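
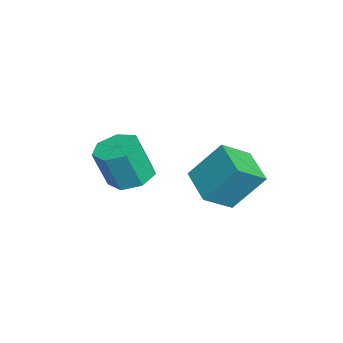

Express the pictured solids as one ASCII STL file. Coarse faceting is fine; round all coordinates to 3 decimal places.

solid 
facet normal -0.921 -0.285 0.264
outer loop
vertex -0.916 1.474 4.439
vertex -1.404 2.393 3.728
vertex -0.968 0.454 3.156
endloop
endfacet
facet normal 0.387 -0.729 0.564
outer loop
vertex 0.304 0.847 2.792
vertex -0.916 1.474 4.439
vertex -0.968 0.454 3.156
endloop
endfacet
facet normal -0.921 -0.285 0.264
outer loop
vertex -0.968 0.454 3.156
vertex -1.404 2.393 3.728
vertex -1.456 1.372 2.445
endloop
endfacet
facet normal -0.031 -0.622 -0.782
outer loop
vertex -1.456 1.372 2.445
vertex 0.304 0.847 2.792
vertex -0.968 0.454 3.156
endloop
endfacet
facet normal 0.032 0.622 0.782
outer loop
vertex -0.916 1.474 4.439
vertex -0.132 2.786 3.364
vertex -1.404 2.393 3.728
endloop
endfacet
facet normal 0.387 -0.729 0.564
outer loop
vertex 0.356 1.868 4.075
vertex -0.916 1.474 4.439
vertex 0.304 0.847 2.792
endloop
endfacet
facet normal 0.031 0.622 0.782
outer loop
vertex 0.356 1.868 4.075
vertex -0.132 2.786 3.364
vertex -0.916 1.474 4.439
endloop
endfacet
facet normal -0.387 0.729 -0.565
outer loop
vertex -1.404 2.393 3.728
vertex -0.132 2.786 3.364
vertex -1.456 1.372 2.445
endloop
endfacet
facet normal -0.031 -0.622 -0.782
outer loop
vertex -0.184 1.766 2.081
vertex 0.304 0.847 2.792
vertex -1.456 1.372 2.445
endloop
endfacet
facet normal -0.387 0.729 -0.564
outer loop
vertex -1.456 1.372 2.445
vertex -0.132 2.786 3.364
vertex -0.184 1.766 2.081
endloop
endfacet
facet normal 0.921 0.285 -0.264
outer loop
vertex -0.184 1.766 2.081
vertex 0.356 1.868 4.075
vertex 0.304 0.847 2.792
endloop
endfacet
facet normal 0.921 0.285 -0.264
outer loop
vertex -0.132 2.786 3.364
vertex 0.356 1.868 4.075
vertex -0.184 1.766 2.081
endloop
endfacet
facet normal -0.084 0.319 -0.944
outer loop
vertex -3.282 -1.551 0.991
vertex -4.006 -1.171 1.184
vertex -3.226 -0.861 1.219
endloop
endfacet
facet normal 0.993 -0.046 -0.105
outer loop
vertex -3.282 -1.551 0.991
vertex -3.226 -0.861 1.219
vertex -3.15 -2.049 2.463
endloop
endfacet
facet normal 0.993 -0.046 -0.105
outer loop
vertex -3.15 -2.049 2.463
vertex -3.226 -0.861 1.219
vertex -3.094 -1.359 2.691
endloop
endfacet
facet normal 0.084 -0.319 0.944
outer loop
vertex -3.15 -2.049 2.463
vertex -3.094 -1.359 2.691
vertex -3.874 -1.669 2.656
endloop
endfacet
facet normal -0.084 0.319 -0.944
outer loop
vertex -3.226 -0.861 1.219
vertex -4.006 -1.171 1.184
vertex -3.757 -0.404 1.421
endloop
endfacet
facet normal 0.680 0.711 0.180
outer loop
vertex -3.226 -0.861 1.219
vertex -3.757 -0.404 1.421
vertex -3.094 -1.359 2.691
endloop
endfacet
facet normal 0.679 0.711 0.180
outer loop
vertex -3.094 -1.359 2.691
vertex -3.757 -0.404 1.421
vertex -3.626 -0.902 2.893
endloop
endfacet
facet normal 0.084 -0.319 0.944
outer loop
vertex -3.094 -1.359 2.691
vertex -3.626 -0.902 2.893
vertex -3.874 -1.669 2.656
endloop
endfacet
facet normal -0.084 0.319 -0.944
outer loop
vertex -3.757 -0.404 1.421
vertex -4.006 -1.171 1.184
vertex -4.476 -0.525 1.444
endloop
endfacet
facet normal -0.147 0.933 0.329
outer loop
vertex -3.757 -0.404 1.421
vertex -4.476 -0.525 1.444
vertex -3.626 -0.902 2.893
endloop
endfacet
facet normal -0.146 0.933 0.329
outer loop
vertex -3.626 -0.902 2.893
vertex -4.476 -0.525 1.444
vertex -4.344 -1.023 2.917
endloop
endfacet
facet normal 0.085 -0.319 0.944
outer loop
vertex -3.626 -0.902 2.893
vertex -4.344 -1.023 2.917
vertex -3.874 -1.669 2.656
endloop
endfacet
facet normal -0.084 0.319 -0.944
outer loop
vertex -4.476 -0.525 1.444
vertex -4.006 -1.171 1.184
vertex -4.84 -1.132 1.271
endloop
endfacet
facet normal -0.862 0.451 0.230
outer loop
vertex -4.476 -0.525 1.444
vertex -4.84 -1.132 1.271
vertex -4.344 -1.023 2.917
endloop
endfacet
facet normal -0.862 0.452 0.230
outer loop
vertex -4.344 -1.023 2.917
vertex -4.84 -1.132 1.271
vertex -4.709 -1.631 2.744
endloop
endfacet
facet normal 0.085 -0.320 0.944
outer loop
vertex -4.344 -1.023 2.917
vertex -4.709 -1.631 2.744
vertex -3.874 -1.669 2.656
endloop
endfacet
facet normal -0.084 0.318 -0.944
outer loop
vertex -4.84 -1.132 1.271
vertex -4.006 -1.171 1.184
vertex -4.576 -1.769 1.033
endloop
endfacet
facet normal -0.928 -0.369 -0.042
outer loop
vertex -4.84 -1.132 1.271
vertex -4.576 -1.769 1.033
vertex -4.709 -1.631 2.744
endloop
endfacet
facet normal -0.928 -0.369 -0.042
outer loop
vertex -4.709 -1.631 2.744
vertex -4.576 -1.769 1.033
vertex -4.445 -2.267 2.505
endloop
endfacet
facet normal 0.085 -0.319 0.944
outer loop
vertex -4.709 -1.631 2.744
vertex -4.445 -2.267 2.505
vertex -3.874 -1.669 2.656
endloop
endfacet
facet normal -0.085 0.319 -0.944
outer loop
vertex -4.576 -1.769 1.033
vertex -4.006 -1.171 1.184
vertex -3.883 -1.955 0.908
endloop
endfacet
facet normal -0.296 -0.913 -0.282
outer loop
vertex -4.576 -1.769 1.033
vertex -3.883 -1.955 0.908
vertex -4.445 -2.267 2.505
endloop
endfacet
facet normal -0.295 -0.913 -0.282
outer loop
vertex -4.445 -2.267 2.505
vertex -3.883 -1.955 0.908
vertex -3.751 -2.453 2.38
endloop
endfacet
facet normal 0.085 -0.319 0.944
outer loop
vertex -4.445 -2.267 2.505
vertex -3.751 -2.453 2.38
vertex -3.874 -1.669 2.656
endloop
endfacet
facet normal -0.084 0.319 -0.944
outer loop
vertex -3.883 -1.955 0.908
vertex -4.006 -1.171 1.184
vertex -3.282 -1.551 0.991
endloop
endfacet
facet normal 0.559 -0.769 -0.310
outer loop
vertex -3.883 -1.955 0.908
vertex -3.282 -1.551 0.991
vertex -3.751 -2.453 2.38
endloop
endfacet
facet normal 0.559 -0.769 -0.310
outer loop
vertex -3.751 -2.453 2.38
vertex -3.282 -1.551 0.991
vertex -3.15 -2.049 2.463
endloop
endfacet
facet normal 0.084 -0.319 0.944
outer loop
vertex -3.751 -2.453 2.38
vertex -3.15 -2.049 2.463
vertex -3.874 -1.669 2.656
endloop
endfacet

endsolid


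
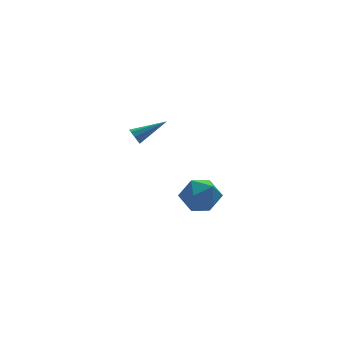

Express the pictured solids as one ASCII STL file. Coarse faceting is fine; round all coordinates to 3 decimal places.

solid 
facet normal -0.667 0.577 0.472
outer loop
vertex 1.934 -3.227 -0.57
vertex 2.646 -3.192 0.394
vertex 2.757 -2.362 -0.464
endloop
endfacet
facet normal -0.690 0.685 -0.234
outer loop
vertex 1.934 -3.227 -0.57
vertex 2.757 -2.362 -0.464
vertex 2.584 -2.898 -1.522
endloop
endfacet
facet normal -0.834 0.061 -0.548
outer loop
vertex 1.934 -3.227 -0.57
vertex 2.584 -2.898 -1.522
vertex 2.365 -4.059 -1.318
endloop
endfacet
facet normal -0.901 -0.433 -0.038
outer loop
vertex 1.934 -3.227 -0.57
vertex 2.365 -4.059 -1.318
vertex 2.403 -4.241 -0.134
endloop
endfacet
facet normal -0.797 -0.114 0.593
outer loop
vertex 1.934 -3.227 -0.57
vertex 2.403 -4.241 -0.134
vertex 2.646 -3.192 0.394
endloop
endfacet
facet normal -0.041 0.894 -0.446
outer loop
vertex 2.584 -2.898 -1.522
vertex 2.757 -2.362 -0.464
vertex 3.697 -2.659 -1.146
endloop
endfacet
facet normal -0.005 0.719 0.695
outer loop
vertex 2.757 -2.362 -0.464
vertex 2.646 -3.192 0.394
vertex 3.735 -2.841 0.038
endloop
endfacet
facet normal -0.216 -0.399 0.891
outer loop
vertex 2.646 -3.192 0.394
vertex 2.403 -4.241 -0.134
vertex 3.516 -4.002 0.242
endloop
endfacet
facet normal -0.382 -0.915 -0.128
outer loop
vertex 2.403 -4.241 -0.134
vertex 2.365 -4.059 -1.318
vertex 3.343 -4.538 -0.816
endloop
endfacet
facet normal -0.275 -0.116 -0.955
outer loop
vertex 2.365 -4.059 -1.318
vertex 2.584 -2.898 -1.522
vertex 3.454 -3.708 -1.674
endloop
endfacet
facet normal 0.901 0.433 0.038
outer loop
vertex 4.166 -3.673 -0.71
vertex 3.697 -2.659 -1.146
vertex 3.735 -2.841 0.038
endloop
endfacet
facet normal 0.834 -0.061 0.548
outer loop
vertex 4.166 -3.673 -0.71
vertex 3.735 -2.841 0.038
vertex 3.516 -4.002 0.242
endloop
endfacet
facet normal 0.690 -0.685 0.234
outer loop
vertex 4.166 -3.673 -0.71
vertex 3.516 -4.002 0.242
vertex 3.343 -4.538 -0.816
endloop
endfacet
facet normal 0.667 -0.577 -0.472
outer loop
vertex 4.166 -3.673 -0.71
vertex 3.343 -4.538 -0.816
vertex 3.454 -3.708 -1.674
endloop
endfacet
facet normal 0.797 0.114 -0.593
outer loop
vertex 4.166 -3.673 -0.71
vertex 3.454 -3.708 -1.674
vertex 3.697 -2.659 -1.146
endloop
endfacet
facet normal 0.382 0.915 0.128
outer loop
vertex 3.735 -2.841 0.038
vertex 3.697 -2.659 -1.146
vertex 2.757 -2.362 -0.464
endloop
endfacet
facet normal 0.275 0.116 0.955
outer loop
vertex 3.516 -4.002 0.242
vertex 3.735 -2.841 0.038
vertex 2.646 -3.192 0.394
endloop
endfacet
facet normal 0.041 -0.894 0.446
outer loop
vertex 3.343 -4.538 -0.816
vertex 3.516 -4.002 0.242
vertex 2.403 -4.241 -0.134
endloop
endfacet
facet normal 0.005 -0.719 -0.695
outer loop
vertex 3.454 -3.708 -1.674
vertex 3.343 -4.538 -0.816
vertex 2.365 -4.059 -1.318
endloop
endfacet
facet normal 0.216 0.399 -0.891
outer loop
vertex 3.697 -2.659 -1.146
vertex 3.454 -3.708 -1.674
vertex 2.584 -2.898 -1.522
endloop
endfacet
facet normal -0.891 0.025 -0.453
outer loop
vertex 1.959 3.796 -0.129
vertex 1.714 3.666 0.346
vertex 1.854 4.136 0.096
endloop
endfacet
facet normal 0.586 0.565 -0.581
outer loop
vertex 1.959 3.796 -0.129
vertex 1.854 4.136 0.096
vertex 3.506 3.614 1.254
endloop
endfacet
facet normal -0.892 0.026 -0.451
outer loop
vertex 1.854 4.136 0.096
vertex 1.714 3.666 0.346
vertex 1.668 4.201 0.468
endloop
endfacet
facet normal 0.309 0.951 -0.012
outer loop
vertex 1.854 4.136 0.096
vertex 1.668 4.201 0.468
vertex 3.506 3.614 1.254
endloop
endfacet
facet normal -0.891 0.027 -0.453
outer loop
vertex 1.668 4.201 0.468
vertex 1.714 3.666 0.346
vertex 1.508 3.952 0.768
endloop
endfacet
facet normal -0.022 0.775 0.631
outer loop
vertex 1.668 4.201 0.468
vertex 1.508 3.952 0.768
vertex 3.506 3.614 1.254
endloop
endfacet
facet normal -0.891 0.026 -0.453
outer loop
vertex 1.508 3.952 0.768
vertex 1.714 3.666 0.346
vertex 1.469 3.537 0.821
endloop
endfacet
facet normal -0.211 0.143 0.967
outer loop
vertex 1.508 3.952 0.768
vertex 1.469 3.537 0.821
vertex 3.506 3.614 1.254
endloop
endfacet
facet normal -0.891 0.026 -0.453
outer loop
vertex 1.469 3.537 0.821
vertex 1.714 3.666 0.346
vertex 1.574 3.197 0.595
endloop
endfacet
facet normal -0.149 -0.579 0.802
outer loop
vertex 1.469 3.537 0.821
vertex 1.574 3.197 0.595
vertex 3.506 3.614 1.254
endloop
endfacet
facet normal -0.892 0.026 -0.452
outer loop
vertex 1.574 3.197 0.595
vertex 1.714 3.666 0.346
vertex 1.76 3.132 0.224
endloop
endfacet
facet normal 0.128 -0.964 0.233
outer loop
vertex 1.574 3.197 0.595
vertex 1.76 3.132 0.224
vertex 3.506 3.614 1.254
endloop
endfacet
facet normal -0.892 0.026 -0.452
outer loop
vertex 1.76 3.132 0.224
vertex 1.714 3.666 0.346
vertex 1.92 3.38 -0.077
endloop
endfacet
facet normal 0.458 -0.790 -0.407
outer loop
vertex 1.76 3.132 0.224
vertex 1.92 3.38 -0.077
vertex 3.506 3.614 1.254
endloop
endfacet
facet normal -0.891 0.027 -0.452
outer loop
vertex 1.92 3.38 -0.077
vertex 1.714 3.666 0.346
vertex 1.959 3.796 -0.129
endloop
endfacet
facet normal 0.648 -0.154 -0.746
outer loop
vertex 1.92 3.38 -0.077
vertex 1.959 3.796 -0.129
vertex 3.506 3.614 1.254
endloop
endfacet

endsolid


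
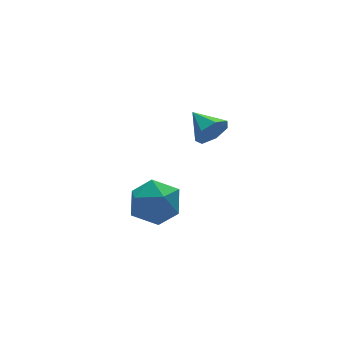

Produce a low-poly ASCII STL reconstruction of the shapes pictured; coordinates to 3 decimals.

solid 
facet normal 0.078 0.976 -0.205
outer loop
vertex -1.337 -1.87 -3.529
vertex -1.832 -1.625 -2.549
vertex -0.713 -1.726 -2.604
endloop
endfacet
facet normal 0.610 0.609 -0.507
outer loop
vertex -1.337 -1.87 -3.529
vertex -0.713 -1.726 -2.604
vertex -0.474 -2.561 -3.32
endloop
endfacet
facet normal 0.322 0.119 -0.939
outer loop
vertex -1.337 -1.87 -3.529
vertex -0.474 -2.561 -3.32
vertex -1.446 -2.976 -3.706
endloop
endfacet
facet normal -0.387 0.183 -0.904
outer loop
vertex -1.337 -1.87 -3.529
vertex -1.446 -2.976 -3.706
vertex -2.285 -2.397 -3.23
endloop
endfacet
facet normal -0.538 0.713 -0.450
outer loop
vertex -1.337 -1.87 -3.529
vertex -2.285 -2.397 -3.23
vertex -1.832 -1.625 -2.549
endloop
endfacet
facet normal 0.964 0.267 0.010
outer loop
vertex -0.474 -2.561 -3.32
vertex -0.713 -1.726 -2.604
vertex -0.435 -2.743 -2.21
endloop
endfacet
facet normal 0.102 0.860 0.499
outer loop
vertex -0.713 -1.726 -2.604
vertex -1.832 -1.625 -2.549
vertex -1.274 -2.164 -1.734
endloop
endfacet
facet normal -0.895 0.434 0.103
outer loop
vertex -1.832 -1.625 -2.549
vertex -2.285 -2.397 -3.23
vertex -2.246 -2.579 -2.12
endloop
endfacet
facet normal -0.650 -0.422 -0.632
outer loop
vertex -2.285 -2.397 -3.23
vertex -1.446 -2.976 -3.706
vertex -2.007 -3.414 -2.836
endloop
endfacet
facet normal 0.498 -0.526 -0.689
outer loop
vertex -1.446 -2.976 -3.706
vertex -0.474 -2.561 -3.32
vertex -0.888 -3.515 -2.891
endloop
endfacet
facet normal 0.387 -0.183 0.904
outer loop
vertex -1.383 -3.27 -1.911
vertex -0.435 -2.743 -2.21
vertex -1.274 -2.164 -1.734
endloop
endfacet
facet normal -0.322 -0.119 0.939
outer loop
vertex -1.383 -3.27 -1.911
vertex -1.274 -2.164 -1.734
vertex -2.246 -2.579 -2.12
endloop
endfacet
facet normal -0.610 -0.609 0.507
outer loop
vertex -1.383 -3.27 -1.911
vertex -2.246 -2.579 -2.12
vertex -2.007 -3.414 -2.836
endloop
endfacet
facet normal -0.078 -0.976 0.205
outer loop
vertex -1.383 -3.27 -1.911
vertex -2.007 -3.414 -2.836
vertex -0.888 -3.515 -2.891
endloop
endfacet
facet normal 0.538 -0.713 0.450
outer loop
vertex -1.383 -3.27 -1.911
vertex -0.888 -3.515 -2.891
vertex -0.435 -2.743 -2.21
endloop
endfacet
facet normal 0.650 0.422 0.632
outer loop
vertex -1.274 -2.164 -1.734
vertex -0.435 -2.743 -2.21
vertex -0.713 -1.726 -2.604
endloop
endfacet
facet normal -0.498 0.526 0.689
outer loop
vertex -2.246 -2.579 -2.12
vertex -1.274 -2.164 -1.734
vertex -1.832 -1.625 -2.549
endloop
endfacet
facet normal -0.964 -0.267 -0.010
outer loop
vertex -2.007 -3.414 -2.836
vertex -2.246 -2.579 -2.12
vertex -2.285 -2.397 -3.23
endloop
endfacet
facet normal -0.102 -0.860 -0.499
outer loop
vertex -0.888 -3.515 -2.891
vertex -2.007 -3.414 -2.836
vertex -1.446 -2.976 -3.706
endloop
endfacet
facet normal 0.895 -0.434 -0.103
outer loop
vertex -0.435 -2.743 -2.21
vertex -0.888 -3.515 -2.891
vertex -0.474 -2.561 -3.32
endloop
endfacet
facet normal 0.130 -0.933 -0.335
outer loop
vertex 0.446 -3.905 1.123
vertex 0.12 -4.169 1.733
vertex -0.191 -3.981 1.088
endloop
endfacet
facet normal -0.051 0.740 -0.671
outer loop
vertex 0.446 -3.905 1.123
vertex -0.191 -3.981 1.088
vertex -0.04 -3.011 2.147
endloop
endfacet
facet normal 0.129 -0.934 -0.334
outer loop
vertex -0.191 -3.981 1.088
vertex 0.12 -4.169 1.733
vertex -0.594 -4.198 1.539
endloop
endfacet
facet normal -0.738 0.547 -0.396
outer loop
vertex -0.191 -3.981 1.088
vertex -0.594 -4.198 1.539
vertex -0.04 -3.011 2.147
endloop
endfacet
facet normal 0.129 -0.934 -0.334
outer loop
vertex -0.594 -4.198 1.539
vertex 0.12 -4.169 1.733
vertex -0.459 -4.393 2.136
endloop
endfacet
facet normal -0.915 0.275 0.297
outer loop
vertex -0.594 -4.198 1.539
vertex -0.459 -4.393 2.136
vertex -0.04 -3.011 2.147
endloop
endfacet
facet normal 0.129 -0.934 -0.334
outer loop
vertex -0.459 -4.393 2.136
vertex 0.12 -4.169 1.733
vertex 0.112 -4.419 2.429
endloop
endfacet
facet normal -0.448 0.129 0.885
outer loop
vertex -0.459 -4.393 2.136
vertex 0.112 -4.419 2.429
vertex -0.04 -3.011 2.147
endloop
endfacet
facet normal 0.129 -0.934 -0.334
outer loop
vertex 0.112 -4.419 2.429
vertex 0.12 -4.169 1.733
vertex 0.688 -4.257 2.198
endloop
endfacet
facet normal 0.310 0.219 0.925
outer loop
vertex 0.112 -4.419 2.429
vertex 0.688 -4.257 2.198
vertex -0.04 -3.011 2.147
endloop
endfacet
facet normal 0.129 -0.933 -0.335
outer loop
vertex 0.688 -4.257 2.198
vertex 0.12 -4.169 1.733
vertex 0.837 -4.028 1.617
endloop
endfacet
facet normal 0.788 0.476 0.390
outer loop
vertex 0.688 -4.257 2.198
vertex 0.837 -4.028 1.617
vertex -0.04 -3.011 2.147
endloop
endfacet
facet normal 0.129 -0.933 -0.335
outer loop
vertex 0.837 -4.028 1.617
vertex 0.12 -4.169 1.733
vertex 0.446 -3.905 1.123
endloop
endfacet
facet normal 0.628 0.709 -0.321
outer loop
vertex 0.837 -4.028 1.617
vertex 0.446 -3.905 1.123
vertex -0.04 -3.011 2.147
endloop
endfacet

endsolid


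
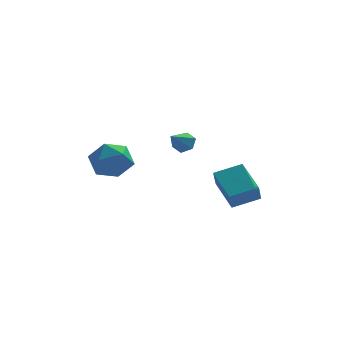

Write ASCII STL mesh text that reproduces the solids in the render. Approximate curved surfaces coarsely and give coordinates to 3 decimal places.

solid 
facet normal -0.898 -0.319 -0.303
outer loop
vertex 2.522 2.397 -2.775
vertex 2.609 3.125 -3.8
vertex 3.446 0.796 -3.832
endloop
endfacet
facet normal -0.069 -0.577 0.814
outer loop
vertex 4.911 1.315 -3.34
vertex 2.522 2.397 -2.775
vertex 3.446 0.796 -3.832
endloop
endfacet
facet normal -0.898 -0.319 -0.302
outer loop
vertex 3.446 0.796 -3.832
vertex 2.609 3.125 -3.8
vertex 3.533 1.523 -4.858
endloop
endfacet
facet normal 0.433 -0.752 -0.496
outer loop
vertex 3.533 1.523 -4.858
vertex 4.911 1.315 -3.34
vertex 3.446 0.796 -3.832
endloop
endfacet
facet normal -0.433 0.752 0.497
outer loop
vertex 2.522 2.397 -2.775
vertex 4.074 3.644 -3.308
vertex 2.609 3.125 -3.8
endloop
endfacet
facet normal -0.069 -0.577 0.814
outer loop
vertex 3.987 2.917 -2.282
vertex 2.522 2.397 -2.775
vertex 4.911 1.315 -3.34
endloop
endfacet
facet normal -0.434 0.752 0.496
outer loop
vertex 3.987 2.917 -2.282
vertex 4.074 3.644 -3.308
vertex 2.522 2.397 -2.775
endloop
endfacet
facet normal 0.069 0.577 -0.814
outer loop
vertex 2.609 3.125 -3.8
vertex 4.074 3.644 -3.308
vertex 3.533 1.523 -4.858
endloop
endfacet
facet normal 0.434 -0.751 -0.497
outer loop
vertex 4.998 2.043 -4.365
vertex 4.911 1.315 -3.34
vertex 3.533 1.523 -4.858
endloop
endfacet
facet normal 0.069 0.577 -0.814
outer loop
vertex 3.533 1.523 -4.858
vertex 4.074 3.644 -3.308
vertex 4.998 2.043 -4.365
endloop
endfacet
facet normal 0.898 0.318 0.302
outer loop
vertex 4.998 2.043 -4.365
vertex 3.987 2.917 -2.282
vertex 4.911 1.315 -3.34
endloop
endfacet
facet normal 0.898 0.319 0.302
outer loop
vertex 4.074 3.644 -3.308
vertex 3.987 2.917 -2.282
vertex 4.998 2.043 -4.365
endloop
endfacet
facet normal 0.261 0.907 0.330
outer loop
vertex -1.742 -0.588 -0.962
vertex -2.653 -0.627 -0.135
vertex -1.537 -1.055 0.158
endloop
endfacet
facet normal 0.828 0.555 0.080
outer loop
vertex -1.742 -0.588 -0.962
vertex -1.537 -1.055 0.158
vertex -1.07 -1.61 -0.835
endloop
endfacet
facet normal 0.699 0.385 -0.602
outer loop
vertex -1.742 -0.588 -0.962
vertex -1.07 -1.61 -0.835
vertex -1.897 -1.526 -1.742
endloop
endfacet
facet normal 0.051 0.634 -0.772
outer loop
vertex -1.742 -0.588 -0.962
vertex -1.897 -1.526 -1.742
vertex -2.875 -0.919 -1.309
endloop
endfacet
facet normal -0.219 0.956 -0.196
outer loop
vertex -1.742 -0.588 -0.962
vertex -2.875 -0.919 -1.309
vertex -2.653 -0.627 -0.135
endloop
endfacet
facet normal 0.892 -0.053 0.449
outer loop
vertex -1.07 -1.61 -0.835
vertex -1.537 -1.055 0.158
vertex -1.565 -2.281 0.069
endloop
endfacet
facet normal -0.026 0.518 0.855
outer loop
vertex -1.537 -1.055 0.158
vertex -2.653 -0.627 -0.135
vertex -2.543 -1.674 0.502
endloop
endfacet
facet normal -0.803 0.597 0.003
outer loop
vertex -2.653 -0.627 -0.135
vertex -2.875 -0.919 -1.309
vertex -3.37 -1.59 -0.405
endloop
endfacet
facet normal -0.364 0.076 -0.928
outer loop
vertex -2.875 -0.919 -1.309
vertex -1.897 -1.526 -1.742
vertex -2.903 -2.145 -1.398
endloop
endfacet
facet normal 0.683 -0.326 -0.653
outer loop
vertex -1.897 -1.526 -1.742
vertex -1.07 -1.61 -0.835
vertex -1.787 -2.573 -1.105
endloop
endfacet
facet normal -0.051 -0.634 0.772
outer loop
vertex -2.698 -2.612 -0.278
vertex -1.565 -2.281 0.069
vertex -2.543 -1.674 0.502
endloop
endfacet
facet normal -0.699 -0.385 0.602
outer loop
vertex -2.698 -2.612 -0.278
vertex -2.543 -1.674 0.502
vertex -3.37 -1.59 -0.405
endloop
endfacet
facet normal -0.828 -0.555 -0.080
outer loop
vertex -2.698 -2.612 -0.278
vertex -3.37 -1.59 -0.405
vertex -2.903 -2.145 -1.398
endloop
endfacet
facet normal -0.261 -0.907 -0.330
outer loop
vertex -2.698 -2.612 -0.278
vertex -2.903 -2.145 -1.398
vertex -1.787 -2.573 -1.105
endloop
endfacet
facet normal 0.219 -0.956 0.196
outer loop
vertex -2.698 -2.612 -0.278
vertex -1.787 -2.573 -1.105
vertex -1.565 -2.281 0.069
endloop
endfacet
facet normal 0.364 -0.076 0.928
outer loop
vertex -2.543 -1.674 0.502
vertex -1.565 -2.281 0.069
vertex -1.537 -1.055 0.158
endloop
endfacet
facet normal -0.683 0.326 0.653
outer loop
vertex -3.37 -1.59 -0.405
vertex -2.543 -1.674 0.502
vertex -2.653 -0.627 -0.135
endloop
endfacet
facet normal -0.892 0.053 -0.449
outer loop
vertex -2.903 -2.145 -1.398
vertex -3.37 -1.59 -0.405
vertex -2.875 -0.919 -1.309
endloop
endfacet
facet normal 0.026 -0.518 -0.855
outer loop
vertex -1.787 -2.573 -1.105
vertex -2.903 -2.145 -1.398
vertex -1.897 -1.526 -1.742
endloop
endfacet
facet normal 0.803 -0.597 -0.003
outer loop
vertex -1.565 -2.281 0.069
vertex -1.787 -2.573 -1.105
vertex -1.07 -1.61 -0.835
endloop
endfacet
facet normal 0.407 0.736 -0.542
outer loop
vertex 1.994 -2.486 1.253
vertex 1.42 -2.402 0.936
vertex 1.545 -2.064 1.489
endloop
endfacet
facet normal 0.408 -0.075 0.910
outer loop
vertex 1.994 -2.486 1.253
vertex 1.545 -2.064 1.489
vertex 0.86 -3.418 1.684
endloop
endfacet
facet normal 0.406 0.736 -0.542
outer loop
vertex 1.545 -2.064 1.489
vertex 1.42 -2.402 0.936
vertex 0.971 -1.98 1.173
endloop
endfacet
facet normal -0.417 0.333 0.846
outer loop
vertex 1.545 -2.064 1.489
vertex 0.971 -1.98 1.173
vertex 0.86 -3.418 1.684
endloop
endfacet
facet normal 0.406 0.736 -0.541
outer loop
vertex 0.971 -1.98 1.173
vertex 1.42 -2.402 0.936
vertex 0.847 -2.318 0.62
endloop
endfacet
facet normal -0.982 0.127 0.143
outer loop
vertex 0.971 -1.98 1.173
vertex 0.847 -2.318 0.62
vertex 0.86 -3.418 1.684
endloop
endfacet
facet normal 0.406 0.736 -0.541
outer loop
vertex 0.847 -2.318 0.62
vertex 1.42 -2.402 0.936
vertex 1.296 -2.74 0.383
endloop
endfacet
facet normal -0.719 -0.487 -0.495
outer loop
vertex 0.847 -2.318 0.62
vertex 1.296 -2.74 0.383
vertex 0.86 -3.418 1.684
endloop
endfacet
facet normal 0.407 0.736 -0.541
outer loop
vertex 1.296 -2.74 0.383
vertex 1.42 -2.402 0.936
vertex 1.869 -2.824 0.7
endloop
endfacet
facet normal 0.107 -0.896 -0.431
outer loop
vertex 1.296 -2.74 0.383
vertex 1.869 -2.824 0.7
vertex 0.86 -3.418 1.684
endloop
endfacet
facet normal 0.407 0.736 -0.542
outer loop
vertex 1.869 -2.824 0.7
vertex 1.42 -2.402 0.936
vertex 1.994 -2.486 1.253
endloop
endfacet
facet normal 0.671 -0.691 0.271
outer loop
vertex 1.869 -2.824 0.7
vertex 1.994 -2.486 1.253
vertex 0.86 -3.418 1.684
endloop
endfacet

endsolid


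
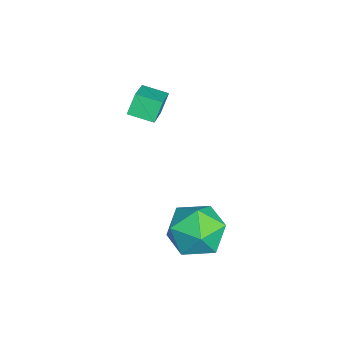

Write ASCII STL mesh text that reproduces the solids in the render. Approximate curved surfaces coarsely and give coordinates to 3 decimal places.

solid 
facet normal -0.857 0.460 -0.232
outer loop
vertex 0.426 3.844 -2.132
vertex -0.107 2.865 -2.104
vertex -0.025 3.483 -1.18
endloop
endfacet
facet normal -0.427 0.894 0.137
outer loop
vertex 0.426 3.844 -2.132
vertex -0.025 3.483 -1.18
vertex 0.981 3.962 -1.173
endloop
endfacet
facet normal 0.185 0.957 -0.225
outer loop
vertex 0.426 3.844 -2.132
vertex 0.981 3.962 -1.173
vertex 1.521 3.641 -2.093
endloop
endfacet
facet normal 0.133 0.562 -0.817
outer loop
vertex 0.426 3.844 -2.132
vertex 1.521 3.641 -2.093
vertex 0.849 2.963 -2.669
endloop
endfacet
facet normal -0.511 0.255 -0.821
outer loop
vertex 0.426 3.844 -2.132
vertex 0.849 2.963 -2.669
vertex -0.107 2.865 -2.104
endloop
endfacet
facet normal -0.283 0.583 0.762
outer loop
vertex 0.981 3.962 -1.173
vertex -0.025 3.483 -1.18
vertex 0.791 3.057 -0.551
endloop
endfacet
facet normal -0.979 -0.120 0.167
outer loop
vertex -0.025 3.483 -1.18
vertex -0.107 2.865 -2.104
vertex 0.119 2.379 -1.127
endloop
endfacet
facet normal -0.419 -0.453 -0.787
outer loop
vertex -0.107 2.865 -2.104
vertex 0.849 2.963 -2.669
vertex 0.659 2.058 -2.047
endloop
endfacet
facet normal 0.624 0.044 -0.780
outer loop
vertex 0.849 2.963 -2.669
vertex 1.521 3.641 -2.093
vertex 1.665 2.537 -2.04
endloop
endfacet
facet normal 0.708 0.684 0.177
outer loop
vertex 1.521 3.641 -2.093
vertex 0.981 3.962 -1.173
vertex 1.747 3.155 -1.116
endloop
endfacet
facet normal -0.133 -0.562 0.817
outer loop
vertex 1.214 2.176 -1.088
vertex 0.791 3.057 -0.551
vertex 0.119 2.379 -1.127
endloop
endfacet
facet normal -0.185 -0.957 0.225
outer loop
vertex 1.214 2.176 -1.088
vertex 0.119 2.379 -1.127
vertex 0.659 2.058 -2.047
endloop
endfacet
facet normal 0.427 -0.894 -0.137
outer loop
vertex 1.214 2.176 -1.088
vertex 0.659 2.058 -2.047
vertex 1.665 2.537 -2.04
endloop
endfacet
facet normal 0.857 -0.460 0.232
outer loop
vertex 1.214 2.176 -1.088
vertex 1.665 2.537 -2.04
vertex 1.747 3.155 -1.116
endloop
endfacet
facet normal 0.511 -0.255 0.821
outer loop
vertex 1.214 2.176 -1.088
vertex 1.747 3.155 -1.116
vertex 0.791 3.057 -0.551
endloop
endfacet
facet normal -0.624 -0.044 0.780
outer loop
vertex 0.119 2.379 -1.127
vertex 0.791 3.057 -0.551
vertex -0.025 3.483 -1.18
endloop
endfacet
facet normal -0.708 -0.684 -0.177
outer loop
vertex 0.659 2.058 -2.047
vertex 0.119 2.379 -1.127
vertex -0.107 2.865 -2.104
endloop
endfacet
facet normal 0.283 -0.583 -0.762
outer loop
vertex 1.665 2.537 -2.04
vertex 0.659 2.058 -2.047
vertex 0.849 2.963 -2.669
endloop
endfacet
facet normal 0.979 0.120 -0.167
outer loop
vertex 1.747 3.155 -1.116
vertex 1.665 2.537 -2.04
vertex 1.521 3.641 -2.093
endloop
endfacet
facet normal 0.419 0.453 0.787
outer loop
vertex 0.791 3.057 -0.551
vertex 1.747 3.155 -1.116
vertex 0.981 3.962 -1.173
endloop
endfacet
facet normal -0.447 0.325 0.833
outer loop
vertex -2.108 1.047 2.793
vertex -1.862 1.939 2.577
vertex -3.538 1.237 1.951
endloop
endfacet
facet normal -0.259 -0.939 0.227
outer loop
vertex -3.158 0.961 1.243
vertex -2.108 1.047 2.793
vertex -3.538 1.237 1.951
endloop
endfacet
facet normal -0.447 0.325 0.833
outer loop
vertex -3.538 1.237 1.951
vertex -1.862 1.939 2.577
vertex -3.292 2.129 1.735
endloop
endfacet
facet normal -0.856 0.114 -0.504
outer loop
vertex -3.292 2.129 1.735
vertex -3.158 0.961 1.243
vertex -3.538 1.237 1.951
endloop
endfacet
facet normal 0.856 -0.114 0.504
outer loop
vertex -2.108 1.047 2.793
vertex -1.482 1.663 1.869
vertex -1.862 1.939 2.577
endloop
endfacet
facet normal -0.259 -0.939 0.227
outer loop
vertex -1.728 0.771 2.085
vertex -2.108 1.047 2.793
vertex -3.158 0.961 1.243
endloop
endfacet
facet normal 0.856 -0.114 0.504
outer loop
vertex -1.728 0.771 2.085
vertex -1.482 1.663 1.869
vertex -2.108 1.047 2.793
endloop
endfacet
facet normal 0.259 0.939 -0.227
outer loop
vertex -1.862 1.939 2.577
vertex -1.482 1.663 1.869
vertex -3.292 2.129 1.735
endloop
endfacet
facet normal -0.856 0.114 -0.504
outer loop
vertex -2.912 1.853 1.027
vertex -3.158 0.961 1.243
vertex -3.292 2.129 1.735
endloop
endfacet
facet normal 0.259 0.939 -0.227
outer loop
vertex -3.292 2.129 1.735
vertex -1.482 1.663 1.869
vertex -2.912 1.853 1.027
endloop
endfacet
facet normal 0.447 -0.325 -0.833
outer loop
vertex -2.912 1.853 1.027
vertex -1.728 0.771 2.085
vertex -3.158 0.961 1.243
endloop
endfacet
facet normal 0.447 -0.325 -0.833
outer loop
vertex -1.482 1.663 1.869
vertex -1.728 0.771 2.085
vertex -2.912 1.853 1.027
endloop
endfacet

endsolid


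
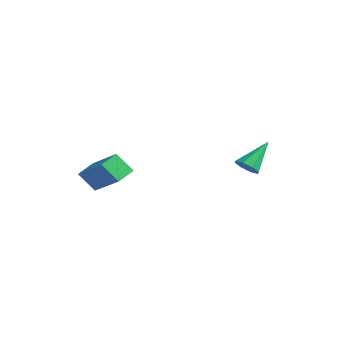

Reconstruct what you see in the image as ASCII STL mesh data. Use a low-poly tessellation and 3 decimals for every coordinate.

solid 
facet normal -0.432 -0.456 0.778
outer loop
vertex -2.813 -0.484 3.693
vertex -4.21 -0.66 2.814
vertex -2.544 -1.217 3.413
endloop
endfacet
facet normal 0.842 0.107 0.529
outer loop
vertex -2.13 -0.78 2.666
vertex -2.813 -0.484 3.693
vertex -2.544 -1.217 3.413
endloop
endfacet
facet normal -0.432 -0.455 0.779
outer loop
vertex -2.544 -1.217 3.413
vertex -4.21 -0.66 2.814
vertex -3.942 -1.394 2.534
endloop
endfacet
facet normal 0.324 -0.884 -0.337
outer loop
vertex -3.942 -1.394 2.534
vertex -2.13 -0.78 2.666
vertex -2.544 -1.217 3.413
endloop
endfacet
facet normal -0.324 0.884 0.338
outer loop
vertex -2.813 -0.484 3.693
vertex -3.796 -0.223 2.067
vertex -4.21 -0.66 2.814
endloop
endfacet
facet normal 0.842 0.105 0.529
outer loop
vertex -2.398 -0.046 2.946
vertex -2.813 -0.484 3.693
vertex -2.13 -0.78 2.666
endloop
endfacet
facet normal -0.324 0.884 0.338
outer loop
vertex -2.398 -0.046 2.946
vertex -3.796 -0.223 2.067
vertex -2.813 -0.484 3.693
endloop
endfacet
facet normal -0.842 -0.106 -0.529
outer loop
vertex -4.21 -0.66 2.814
vertex -3.796 -0.223 2.067
vertex -3.942 -1.394 2.534
endloop
endfacet
facet normal 0.324 -0.884 -0.338
outer loop
vertex -3.527 -0.956 1.787
vertex -2.13 -0.78 2.666
vertex -3.942 -1.394 2.534
endloop
endfacet
facet normal -0.841 -0.106 -0.530
outer loop
vertex -3.942 -1.394 2.534
vertex -3.796 -0.223 2.067
vertex -3.527 -0.956 1.787
endloop
endfacet
facet normal 0.433 0.455 -0.778
outer loop
vertex -3.527 -0.956 1.787
vertex -2.398 -0.046 2.946
vertex -2.13 -0.78 2.666
endloop
endfacet
facet normal 0.432 0.456 -0.778
outer loop
vertex -3.796 -0.223 2.067
vertex -2.398 -0.046 2.946
vertex -3.527 -0.956 1.787
endloop
endfacet
facet normal 0.123 -0.712 -0.691
outer loop
vertex -0.143 3.646 2.884
vertex -0.602 3.455 2.999
vertex -0.429 3.804 2.67
endloop
endfacet
facet normal 0.596 0.769 -0.229
outer loop
vertex -0.143 3.646 2.884
vertex -0.429 3.804 2.67
vertex -0.778 4.465 3.981
endloop
endfacet
facet normal 0.124 -0.713 -0.691
outer loop
vertex -0.429 3.804 2.67
vertex -0.602 3.455 2.999
vertex -0.816 3.757 2.649
endloop
endfacet
facet normal -0.082 0.881 -0.466
outer loop
vertex -0.429 3.804 2.67
vertex -0.816 3.757 2.649
vertex -0.778 4.465 3.981
endloop
endfacet
facet normal 0.122 -0.713 -0.690
outer loop
vertex -0.816 3.757 2.649
vertex -0.602 3.455 2.999
vertex -1.078 3.534 2.833
endloop
endfacet
facet normal -0.732 0.610 -0.303
outer loop
vertex -0.816 3.757 2.649
vertex -1.078 3.534 2.833
vertex -0.778 4.465 3.981
endloop
endfacet
facet normal 0.124 -0.711 -0.693
outer loop
vertex -1.078 3.534 2.833
vertex -0.602 3.455 2.999
vertex -1.061 3.263 3.114
endloop
endfacet
facet normal -0.980 0.111 0.166
outer loop
vertex -1.078 3.534 2.833
vertex -1.061 3.263 3.114
vertex -0.778 4.465 3.981
endloop
endfacet
facet normal 0.124 -0.712 -0.692
outer loop
vertex -1.061 3.263 3.114
vertex -0.602 3.455 2.999
vertex -0.775 3.105 3.328
endloop
endfacet
facet normal -0.675 -0.321 0.665
outer loop
vertex -1.061 3.263 3.114
vertex -0.775 3.105 3.328
vertex -0.778 4.465 3.981
endloop
endfacet
facet normal 0.124 -0.711 -0.692
outer loop
vertex -0.775 3.105 3.328
vertex -0.602 3.455 2.999
vertex -0.388 3.152 3.349
endloop
endfacet
facet normal 0.004 -0.433 0.901
outer loop
vertex -0.775 3.105 3.328
vertex -0.388 3.152 3.349
vertex -0.778 4.465 3.981
endloop
endfacet
facet normal 0.125 -0.711 -0.692
outer loop
vertex -0.388 3.152 3.349
vertex -0.602 3.455 2.999
vertex -0.127 3.376 3.166
endloop
endfacet
facet normal 0.655 -0.161 0.738
outer loop
vertex -0.388 3.152 3.349
vertex -0.127 3.376 3.166
vertex -0.778 4.465 3.981
endloop
endfacet
facet normal 0.124 -0.713 -0.690
outer loop
vertex -0.127 3.376 3.166
vertex -0.602 3.455 2.999
vertex -0.143 3.646 2.884
endloop
endfacet
facet normal 0.902 0.336 0.271
outer loop
vertex -0.127 3.376 3.166
vertex -0.143 3.646 2.884
vertex -0.778 4.465 3.981
endloop
endfacet

endsolid


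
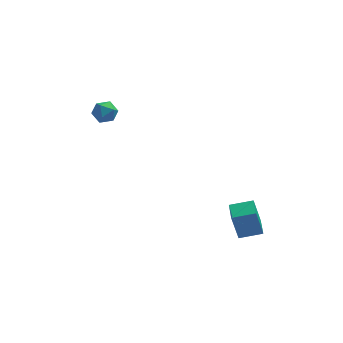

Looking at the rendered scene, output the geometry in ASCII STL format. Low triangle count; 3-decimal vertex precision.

solid 
facet normal -0.973 -0.030 -0.229
outer loop
vertex 3.034 -4.361 -2.485
vertex 2.983 -3.124 -2.429
vertex 3.475 -4.257 -4.372
endloop
endfacet
facet normal 0.041 -0.998 -0.045
outer loop
vertex 4.837 -4.216 -4.051
vertex 3.034 -4.361 -2.485
vertex 3.475 -4.257 -4.372
endloop
endfacet
facet normal -0.973 -0.030 -0.229
outer loop
vertex 3.475 -4.257 -4.372
vertex 2.983 -3.124 -2.429
vertex 3.424 -3.019 -4.315
endloop
endfacet
facet normal 0.228 0.054 -0.972
outer loop
vertex 3.424 -3.019 -4.315
vertex 4.837 -4.216 -4.051
vertex 3.475 -4.257 -4.372
endloop
endfacet
facet normal -0.228 -0.053 0.972
outer loop
vertex 3.034 -4.361 -2.485
vertex 4.345 -3.083 -2.108
vertex 2.983 -3.124 -2.429
endloop
endfacet
facet normal 0.040 -0.998 -0.046
outer loop
vertex 4.396 -4.321 -2.165
vertex 3.034 -4.361 -2.485
vertex 4.837 -4.216 -4.051
endloop
endfacet
facet normal -0.227 -0.054 0.972
outer loop
vertex 4.396 -4.321 -2.165
vertex 4.345 -3.083 -2.108
vertex 3.034 -4.361 -2.485
endloop
endfacet
facet normal -0.041 0.998 0.046
outer loop
vertex 2.983 -3.124 -2.429
vertex 4.345 -3.083 -2.108
vertex 3.424 -3.019 -4.315
endloop
endfacet
facet normal 0.227 0.053 -0.972
outer loop
vertex 4.786 -2.979 -3.995
vertex 4.837 -4.216 -4.051
vertex 3.424 -3.019 -4.315
endloop
endfacet
facet normal -0.040 0.998 0.046
outer loop
vertex 3.424 -3.019 -4.315
vertex 4.345 -3.083 -2.108
vertex 4.786 -2.979 -3.995
endloop
endfacet
facet normal 0.973 0.030 0.229
outer loop
vertex 4.786 -2.979 -3.995
vertex 4.396 -4.321 -2.165
vertex 4.837 -4.216 -4.051
endloop
endfacet
facet normal 0.973 0.030 0.229
outer loop
vertex 4.345 -3.083 -2.108
vertex 4.396 -4.321 -2.165
vertex 4.786 -2.979 -3.995
endloop
endfacet
facet normal -0.222 0.410 0.885
outer loop
vertex -4.296 2.346 2.216
vertex -4.071 1.644 2.598
vertex -3.51 2.241 2.462
endloop
endfacet
facet normal -0.010 0.907 0.420
outer loop
vertex -4.296 2.346 2.216
vertex -3.51 2.241 2.462
vertex -3.671 2.582 1.722
endloop
endfacet
facet normal -0.447 0.883 -0.143
outer loop
vertex -4.296 2.346 2.216
vertex -3.671 2.582 1.722
vertex -4.333 2.195 1.4
endloop
endfacet
facet normal -0.928 0.371 -0.027
outer loop
vertex -4.296 2.346 2.216
vertex -4.333 2.195 1.4
vertex -4.58 1.616 1.942
endloop
endfacet
facet normal -0.789 0.078 0.609
outer loop
vertex -4.296 2.346 2.216
vertex -4.58 1.616 1.942
vertex -4.071 1.644 2.598
endloop
endfacet
facet normal 0.647 0.736 0.198
outer loop
vertex -3.671 2.582 1.722
vertex -3.51 2.241 2.462
vertex -3.06 2.024 1.798
endloop
endfacet
facet normal 0.303 -0.068 0.950
outer loop
vertex -3.51 2.241 2.462
vertex -4.071 1.644 2.598
vertex -3.307 1.445 2.34
endloop
endfacet
facet normal -0.616 -0.606 0.504
outer loop
vertex -4.071 1.644 2.598
vertex -4.58 1.616 1.942
vertex -3.969 1.058 2.018
endloop
endfacet
facet normal -0.840 -0.134 -0.526
outer loop
vertex -4.58 1.616 1.942
vertex -4.333 2.195 1.4
vertex -4.13 1.399 1.278
endloop
endfacet
facet normal -0.060 0.697 -0.715
outer loop
vertex -4.333 2.195 1.4
vertex -3.671 2.582 1.722
vertex -3.569 1.996 1.142
endloop
endfacet
facet normal 0.928 -0.371 0.027
outer loop
vertex -3.344 1.294 1.524
vertex -3.06 2.024 1.798
vertex -3.307 1.445 2.34
endloop
endfacet
facet normal 0.447 -0.883 0.143
outer loop
vertex -3.344 1.294 1.524
vertex -3.307 1.445 2.34
vertex -3.969 1.058 2.018
endloop
endfacet
facet normal 0.010 -0.907 -0.420
outer loop
vertex -3.344 1.294 1.524
vertex -3.969 1.058 2.018
vertex -4.13 1.399 1.278
endloop
endfacet
facet normal 0.222 -0.410 -0.885
outer loop
vertex -3.344 1.294 1.524
vertex -4.13 1.399 1.278
vertex -3.569 1.996 1.142
endloop
endfacet
facet normal 0.789 -0.078 -0.609
outer loop
vertex -3.344 1.294 1.524
vertex -3.569 1.996 1.142
vertex -3.06 2.024 1.798
endloop
endfacet
facet normal 0.840 0.134 0.526
outer loop
vertex -3.307 1.445 2.34
vertex -3.06 2.024 1.798
vertex -3.51 2.241 2.462
endloop
endfacet
facet normal 0.060 -0.697 0.715
outer loop
vertex -3.969 1.058 2.018
vertex -3.307 1.445 2.34
vertex -4.071 1.644 2.598
endloop
endfacet
facet normal -0.647 -0.736 -0.198
outer loop
vertex -4.13 1.399 1.278
vertex -3.969 1.058 2.018
vertex -4.58 1.616 1.942
endloop
endfacet
facet normal -0.303 0.068 -0.950
outer loop
vertex -3.569 1.996 1.142
vertex -4.13 1.399 1.278
vertex -4.333 2.195 1.4
endloop
endfacet
facet normal 0.616 0.606 -0.504
outer loop
vertex -3.06 2.024 1.798
vertex -3.569 1.996 1.142
vertex -3.671 2.582 1.722
endloop
endfacet

endsolid


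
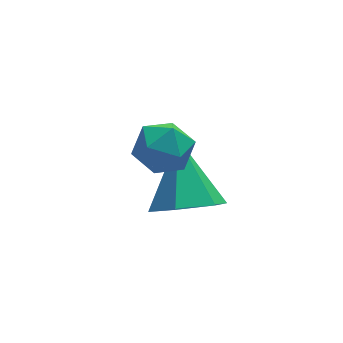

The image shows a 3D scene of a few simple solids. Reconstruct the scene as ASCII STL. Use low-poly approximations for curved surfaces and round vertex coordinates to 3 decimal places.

solid 
facet normal -0.082 -0.730 -0.679
outer loop
vertex -1.526 -2.032 0.384
vertex -2.413 -1.99 0.446
vertex -1.984 -1.485 -0.149
endloop
endfacet
facet normal 0.816 0.565 -0.121
outer loop
vertex -1.526 -2.032 0.384
vertex -1.984 -1.485 -0.149
vertex -2.267 -0.69 1.654
endloop
endfacet
facet normal -0.082 -0.730 -0.679
outer loop
vertex -1.984 -1.485 -0.149
vertex -2.413 -1.99 0.446
vertex -2.871 -1.444 -0.086
endloop
endfacet
facet normal 0.014 0.916 -0.402
outer loop
vertex -1.984 -1.485 -0.149
vertex -2.871 -1.444 -0.086
vertex -2.267 -0.69 1.654
endloop
endfacet
facet normal -0.083 -0.730 -0.678
outer loop
vertex -2.871 -1.444 -0.086
vertex -2.413 -1.99 0.446
vertex -3.3 -1.948 0.509
endloop
endfacet
facet normal -0.768 0.641 -0.011
outer loop
vertex -2.871 -1.444 -0.086
vertex -3.3 -1.948 0.509
vertex -2.267 -0.69 1.654
endloop
endfacet
facet normal -0.083 -0.730 -0.678
outer loop
vertex -3.3 -1.948 0.509
vertex -2.413 -1.99 0.446
vertex -2.842 -2.494 1.041
endloop
endfacet
facet normal -0.750 0.015 0.661
outer loop
vertex -3.3 -1.948 0.509
vertex -2.842 -2.494 1.041
vertex -2.267 -0.69 1.654
endloop
endfacet
facet normal -0.082 -0.731 -0.678
outer loop
vertex -2.842 -2.494 1.041
vertex -2.413 -1.99 0.446
vertex -1.955 -2.536 0.979
endloop
endfacet
facet normal 0.050 -0.336 0.941
outer loop
vertex -2.842 -2.494 1.041
vertex -1.955 -2.536 0.979
vertex -2.267 -0.69 1.654
endloop
endfacet
facet normal -0.082 -0.731 -0.678
outer loop
vertex -1.955 -2.536 0.979
vertex -2.413 -1.99 0.446
vertex -1.526 -2.032 0.384
endloop
endfacet
facet normal 0.833 -0.060 0.550
outer loop
vertex -1.955 -2.536 0.979
vertex -1.526 -2.032 0.384
vertex -2.267 -0.69 1.654
endloop
endfacet
facet normal -0.341 0.053 0.939
outer loop
vertex -3.296 -1.569 3.277
vertex -3.398 -2.297 3.281
vertex -2.754 -2.015 3.499
endloop
endfacet
facet normal 0.136 0.569 0.811
outer loop
vertex -3.296 -1.569 3.277
vertex -2.754 -2.015 3.499
vertex -2.602 -1.437 3.068
endloop
endfacet
facet normal -0.103 0.959 0.264
outer loop
vertex -3.296 -1.569 3.277
vertex -2.602 -1.437 3.068
vertex -3.152 -1.363 2.585
endloop
endfacet
facet normal -0.727 0.685 0.053
outer loop
vertex -3.296 -1.569 3.277
vertex -3.152 -1.363 2.585
vertex -3.644 -1.895 2.716
endloop
endfacet
facet normal -0.874 0.125 0.470
outer loop
vertex -3.296 -1.569 3.277
vertex -3.644 -1.895 2.716
vertex -3.398 -2.297 3.281
endloop
endfacet
facet normal 0.748 0.259 0.611
outer loop
vertex -2.602 -1.437 3.068
vertex -2.754 -2.015 3.499
vertex -2.276 -2.085 2.944
endloop
endfacet
facet normal -0.025 -0.575 0.818
outer loop
vertex -2.754 -2.015 3.499
vertex -3.398 -2.297 3.281
vertex -2.768 -2.617 3.075
endloop
endfacet
facet normal -0.887 -0.458 0.060
outer loop
vertex -3.398 -2.297 3.281
vertex -3.644 -1.895 2.716
vertex -3.318 -2.543 2.592
endloop
endfacet
facet normal -0.649 0.448 -0.615
outer loop
vertex -3.644 -1.895 2.716
vertex -3.152 -1.363 2.585
vertex -3.166 -1.965 2.161
endloop
endfacet
facet normal 0.362 0.890 -0.276
outer loop
vertex -3.152 -1.363 2.585
vertex -2.602 -1.437 3.068
vertex -2.522 -1.683 2.379
endloop
endfacet
facet normal 0.727 -0.685 -0.053
outer loop
vertex -2.624 -2.411 2.383
vertex -2.276 -2.085 2.944
vertex -2.768 -2.617 3.075
endloop
endfacet
facet normal 0.103 -0.959 -0.264
outer loop
vertex -2.624 -2.411 2.383
vertex -2.768 -2.617 3.075
vertex -3.318 -2.543 2.592
endloop
endfacet
facet normal -0.136 -0.569 -0.811
outer loop
vertex -2.624 -2.411 2.383
vertex -3.318 -2.543 2.592
vertex -3.166 -1.965 2.161
endloop
endfacet
facet normal 0.341 -0.053 -0.939
outer loop
vertex -2.624 -2.411 2.383
vertex -3.166 -1.965 2.161
vertex -2.522 -1.683 2.379
endloop
endfacet
facet normal 0.874 -0.125 -0.470
outer loop
vertex -2.624 -2.411 2.383
vertex -2.522 -1.683 2.379
vertex -2.276 -2.085 2.944
endloop
endfacet
facet normal 0.649 -0.448 0.615
outer loop
vertex -2.768 -2.617 3.075
vertex -2.276 -2.085 2.944
vertex -2.754 -2.015 3.499
endloop
endfacet
facet normal -0.362 -0.890 0.276
outer loop
vertex -3.318 -2.543 2.592
vertex -2.768 -2.617 3.075
vertex -3.398 -2.297 3.281
endloop
endfacet
facet normal -0.748 -0.259 -0.611
outer loop
vertex -3.166 -1.965 2.161
vertex -3.318 -2.543 2.592
vertex -3.644 -1.895 2.716
endloop
endfacet
facet normal 0.025 0.575 -0.818
outer loop
vertex -2.522 -1.683 2.379
vertex -3.166 -1.965 2.161
vertex -3.152 -1.363 2.585
endloop
endfacet
facet normal 0.887 0.458 -0.060
outer loop
vertex -2.276 -2.085 2.944
vertex -2.522 -1.683 2.379
vertex -2.602 -1.437 3.068
endloop
endfacet

endsolid


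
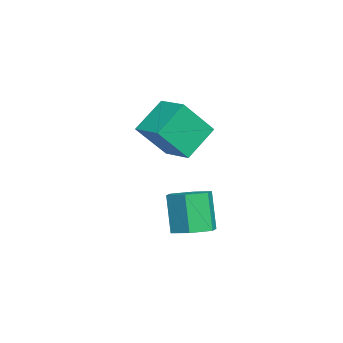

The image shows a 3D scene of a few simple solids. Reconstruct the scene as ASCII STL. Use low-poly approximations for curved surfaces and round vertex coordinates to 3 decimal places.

solid 
facet normal -0.587 0.515 0.625
outer loop
vertex 0.43 -2.927 5.162
vertex 1.591 -1.918 5.42
vertex -0.263 -1.708 3.506
endloop
endfacet
facet normal -0.744 -0.647 -0.165
outer loop
vertex 0.869 -2.702 2.3
vertex 0.43 -2.927 5.162
vertex -0.263 -1.708 3.506
endloop
endfacet
facet normal -0.587 0.515 0.625
outer loop
vertex -0.263 -1.708 3.506
vertex 1.591 -1.918 5.42
vertex 0.898 -0.698 3.764
endloop
endfacet
facet normal -0.319 0.562 -0.763
outer loop
vertex 0.898 -0.698 3.764
vertex 0.869 -2.702 2.3
vertex -0.263 -1.708 3.506
endloop
endfacet
facet normal 0.319 -0.562 0.763
outer loop
vertex 0.43 -2.927 5.162
vertex 2.723 -2.912 4.214
vertex 1.591 -1.918 5.42
endloop
endfacet
facet normal -0.744 -0.647 -0.165
outer loop
vertex 1.562 -3.922 3.956
vertex 0.43 -2.927 5.162
vertex 0.869 -2.702 2.3
endloop
endfacet
facet normal 0.319 -0.562 0.763
outer loop
vertex 1.562 -3.922 3.956
vertex 2.723 -2.912 4.214
vertex 0.43 -2.927 5.162
endloop
endfacet
facet normal 0.744 0.647 0.165
outer loop
vertex 1.591 -1.918 5.42
vertex 2.723 -2.912 4.214
vertex 0.898 -0.698 3.764
endloop
endfacet
facet normal -0.319 0.562 -0.763
outer loop
vertex 2.03 -1.693 2.558
vertex 0.869 -2.702 2.3
vertex 0.898 -0.698 3.764
endloop
endfacet
facet normal 0.744 0.647 0.165
outer loop
vertex 0.898 -0.698 3.764
vertex 2.723 -2.912 4.214
vertex 2.03 -1.693 2.558
endloop
endfacet
facet normal 0.587 -0.515 -0.625
outer loop
vertex 2.03 -1.693 2.558
vertex 1.562 -3.922 3.956
vertex 0.869 -2.702 2.3
endloop
endfacet
facet normal 0.587 -0.515 -0.625
outer loop
vertex 2.723 -2.912 4.214
vertex 1.562 -3.922 3.956
vertex 2.03 -1.693 2.558
endloop
endfacet
facet normal 0.346 0.115 -0.931
outer loop
vertex 4.04 -1.515 -0.822
vertex 3.104 -1.405 -1.156
vertex 3.627 -0.605 -0.863
endloop
endfacet
facet normal 0.843 0.399 0.362
outer loop
vertex 4.04 -1.515 -0.822
vertex 3.627 -0.605 -0.863
vertex 3.352 -1.744 1.031
endloop
endfacet
facet normal 0.842 0.399 0.362
outer loop
vertex 3.352 -1.744 1.031
vertex 3.627 -0.605 -0.863
vertex 2.938 -0.834 0.99
endloop
endfacet
facet normal -0.347 -0.116 0.931
outer loop
vertex 3.352 -1.744 1.031
vertex 2.938 -0.834 0.99
vertex 2.416 -1.635 0.696
endloop
endfacet
facet normal 0.347 0.114 -0.931
outer loop
vertex 3.627 -0.605 -0.863
vertex 3.104 -1.405 -1.156
vertex 2.691 -0.496 -1.198
endloop
endfacet
facet normal 0.063 0.987 0.145
outer loop
vertex 3.627 -0.605 -0.863
vertex 2.691 -0.496 -1.198
vertex 2.938 -0.834 0.99
endloop
endfacet
facet normal 0.063 0.987 0.145
outer loop
vertex 2.938 -0.834 0.99
vertex 2.691 -0.496 -1.198
vertex 2.002 -0.725 0.655
endloop
endfacet
facet normal -0.347 -0.116 0.931
outer loop
vertex 2.938 -0.834 0.99
vertex 2.002 -0.725 0.655
vertex 2.416 -1.635 0.696
endloop
endfacet
facet normal 0.347 0.114 -0.931
outer loop
vertex 2.691 -0.496 -1.198
vertex 3.104 -1.405 -1.156
vertex 2.168 -1.296 -1.491
endloop
endfacet
facet normal -0.779 0.589 -0.217
outer loop
vertex 2.691 -0.496 -1.198
vertex 2.168 -1.296 -1.491
vertex 2.002 -0.725 0.655
endloop
endfacet
facet normal -0.779 0.588 -0.217
outer loop
vertex 2.002 -0.725 0.655
vertex 2.168 -1.296 -1.491
vertex 1.48 -1.525 0.362
endloop
endfacet
facet normal -0.346 -0.115 0.931
outer loop
vertex 2.002 -0.725 0.655
vertex 1.48 -1.525 0.362
vertex 2.416 -1.635 0.696
endloop
endfacet
facet normal 0.347 0.116 -0.931
outer loop
vertex 2.168 -1.296 -1.491
vertex 3.104 -1.405 -1.156
vertex 2.582 -2.206 -1.45
endloop
endfacet
facet normal -0.842 -0.399 -0.362
outer loop
vertex 2.168 -1.296 -1.491
vertex 2.582 -2.206 -1.45
vertex 1.48 -1.525 0.362
endloop
endfacet
facet normal -0.842 -0.399 -0.363
outer loop
vertex 1.48 -1.525 0.362
vertex 2.582 -2.206 -1.45
vertex 1.893 -2.435 0.403
endloop
endfacet
facet normal -0.346 -0.115 0.931
outer loop
vertex 1.48 -1.525 0.362
vertex 1.893 -2.435 0.403
vertex 2.416 -1.635 0.696
endloop
endfacet
facet normal 0.347 0.116 -0.931
outer loop
vertex 2.582 -2.206 -1.45
vertex 3.104 -1.405 -1.156
vertex 3.518 -2.315 -1.115
endloop
endfacet
facet normal -0.063 -0.987 -0.145
outer loop
vertex 2.582 -2.206 -1.45
vertex 3.518 -2.315 -1.115
vertex 1.893 -2.435 0.403
endloop
endfacet
facet normal -0.063 -0.987 -0.145
outer loop
vertex 1.893 -2.435 0.403
vertex 3.518 -2.315 -1.115
vertex 2.829 -2.544 0.738
endloop
endfacet
facet normal -0.347 -0.114 0.931
outer loop
vertex 1.893 -2.435 0.403
vertex 2.829 -2.544 0.738
vertex 2.416 -1.635 0.696
endloop
endfacet
facet normal 0.346 0.115 -0.931
outer loop
vertex 3.518 -2.315 -1.115
vertex 3.104 -1.405 -1.156
vertex 4.04 -1.515 -0.822
endloop
endfacet
facet normal 0.779 -0.588 0.217
outer loop
vertex 3.518 -2.315 -1.115
vertex 4.04 -1.515 -0.822
vertex 2.829 -2.544 0.738
endloop
endfacet
facet normal 0.779 -0.589 0.216
outer loop
vertex 2.829 -2.544 0.738
vertex 4.04 -1.515 -0.822
vertex 3.352 -1.744 1.031
endloop
endfacet
facet normal -0.347 -0.114 0.931
outer loop
vertex 2.829 -2.544 0.738
vertex 3.352 -1.744 1.031
vertex 2.416 -1.635 0.696
endloop
endfacet

endsolid


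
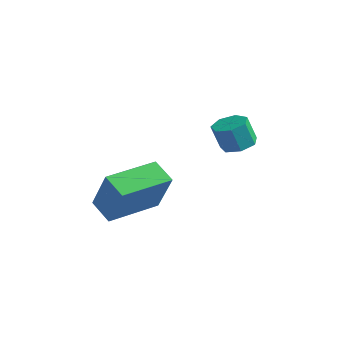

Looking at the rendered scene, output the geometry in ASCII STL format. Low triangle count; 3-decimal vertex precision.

solid 
facet normal 0.199 0.255 -0.946
outer loop
vertex 3.805 1.612 -1.708
vertex 3.113 1.515 -1.88
vertex 3.438 2.115 -1.65
endloop
endfacet
facet normal 0.785 0.537 0.308
outer loop
vertex 3.805 1.612 -1.708
vertex 3.438 2.115 -1.65
vertex 3.58 1.323 -0.629
endloop
endfacet
facet normal 0.785 0.538 0.308
outer loop
vertex 3.58 1.323 -0.629
vertex 3.438 2.115 -1.65
vertex 3.213 1.825 -0.571
endloop
endfacet
facet normal -0.198 -0.254 0.947
outer loop
vertex 3.58 1.323 -0.629
vertex 3.213 1.825 -0.571
vertex 2.887 1.225 -0.8
endloop
endfacet
facet normal 0.199 0.255 -0.946
outer loop
vertex 3.438 2.115 -1.65
vertex 3.113 1.515 -1.88
vertex 2.826 2.165 -1.765
endloop
endfacet
facet normal 0.029 0.964 0.265
outer loop
vertex 3.438 2.115 -1.65
vertex 2.826 2.165 -1.765
vertex 3.213 1.825 -0.571
endloop
endfacet
facet normal 0.031 0.964 0.265
outer loop
vertex 3.213 1.825 -0.571
vertex 2.826 2.165 -1.765
vertex 2.6 1.876 -0.686
endloop
endfacet
facet normal -0.199 -0.253 0.947
outer loop
vertex 3.213 1.825 -0.571
vertex 2.6 1.876 -0.686
vertex 2.887 1.225 -0.8
endloop
endfacet
facet normal 0.198 0.255 -0.947
outer loop
vertex 2.826 2.165 -1.765
vertex 3.113 1.515 -1.88
vertex 2.43 1.726 -1.966
endloop
endfacet
facet normal -0.747 0.664 0.021
outer loop
vertex 2.826 2.165 -1.765
vertex 2.43 1.726 -1.966
vertex 2.6 1.876 -0.686
endloop
endfacet
facet normal -0.748 0.663 0.022
outer loop
vertex 2.6 1.876 -0.686
vertex 2.43 1.726 -1.966
vertex 2.204 1.436 -0.887
endloop
endfacet
facet normal -0.199 -0.253 0.947
outer loop
vertex 2.6 1.876 -0.686
vertex 2.204 1.436 -0.887
vertex 2.887 1.225 -0.8
endloop
endfacet
facet normal 0.198 0.254 -0.947
outer loop
vertex 2.43 1.726 -1.966
vertex 3.113 1.515 -1.88
vertex 2.548 1.128 -2.102
endloop
endfacet
facet normal -0.962 -0.136 -0.238
outer loop
vertex 2.43 1.726 -1.966
vertex 2.548 1.128 -2.102
vertex 2.204 1.436 -0.887
endloop
endfacet
facet normal -0.962 -0.136 -0.238
outer loop
vertex 2.204 1.436 -0.887
vertex 2.548 1.128 -2.102
vertex 2.322 0.838 -1.023
endloop
endfacet
facet normal -0.199 -0.255 0.946
outer loop
vertex 2.204 1.436 -0.887
vertex 2.322 0.838 -1.023
vertex 2.887 1.225 -0.8
endloop
endfacet
facet normal 0.199 0.253 -0.947
outer loop
vertex 2.548 1.128 -2.102
vertex 3.113 1.515 -1.88
vertex 3.091 0.821 -2.07
endloop
endfacet
facet normal -0.452 -0.833 -0.319
outer loop
vertex 2.548 1.128 -2.102
vertex 3.091 0.821 -2.07
vertex 2.322 0.838 -1.023
endloop
endfacet
facet normal -0.452 -0.833 -0.319
outer loop
vertex 2.322 0.838 -1.023
vertex 3.091 0.821 -2.07
vertex 2.865 0.531 -0.991
endloop
endfacet
facet normal -0.199 -0.254 0.946
outer loop
vertex 2.322 0.838 -1.023
vertex 2.865 0.531 -0.991
vertex 2.887 1.225 -0.8
endloop
endfacet
facet normal 0.198 0.253 -0.947
outer loop
vertex 3.091 0.821 -2.07
vertex 3.113 1.515 -1.88
vertex 3.651 1.037 -1.895
endloop
endfacet
facet normal 0.398 -0.903 -0.159
outer loop
vertex 3.091 0.821 -2.07
vertex 3.651 1.037 -1.895
vertex 2.865 0.531 -0.991
endloop
endfacet
facet normal 0.398 -0.903 -0.159
outer loop
vertex 2.865 0.531 -0.991
vertex 3.651 1.037 -1.895
vertex 3.425 0.747 -0.816
endloop
endfacet
facet normal -0.198 -0.254 0.947
outer loop
vertex 2.865 0.531 -0.991
vertex 3.425 0.747 -0.816
vertex 2.887 1.225 -0.8
endloop
endfacet
facet normal 0.200 0.254 -0.946
outer loop
vertex 3.651 1.037 -1.895
vertex 3.113 1.515 -1.88
vertex 3.805 1.612 -1.708
endloop
endfacet
facet normal 0.949 -0.293 0.120
outer loop
vertex 3.651 1.037 -1.895
vertex 3.805 1.612 -1.708
vertex 3.425 0.747 -0.816
endloop
endfacet
facet normal 0.948 -0.294 0.119
outer loop
vertex 3.425 0.747 -0.816
vertex 3.805 1.612 -1.708
vertex 3.58 1.323 -0.629
endloop
endfacet
facet normal -0.198 -0.254 0.947
outer loop
vertex 3.425 0.747 -0.816
vertex 3.58 1.323 -0.629
vertex 2.887 1.225 -0.8
endloop
endfacet
facet normal -0.867 0.114 0.485
outer loop
vertex 1.572 -3.738 -2.188
vertex 1.912 -1.587 -2.087
vertex 0.626 -3.506 -3.935
endloop
endfacet
facet normal -0.156 -0.987 -0.046
outer loop
vertex 1.588 -3.633 -4.473
vertex 1.572 -3.738 -2.188
vertex 0.626 -3.506 -3.935
endloop
endfacet
facet normal -0.867 0.114 0.485
outer loop
vertex 0.626 -3.506 -3.935
vertex 1.912 -1.587 -2.087
vertex 0.966 -1.355 -3.834
endloop
endfacet
facet normal -0.473 0.116 -0.873
outer loop
vertex 0.966 -1.355 -3.834
vertex 1.588 -3.633 -4.473
vertex 0.626 -3.506 -3.935
endloop
endfacet
facet normal 0.473 -0.116 0.873
outer loop
vertex 1.572 -3.738 -2.188
vertex 2.874 -1.714 -2.625
vertex 1.912 -1.587 -2.087
endloop
endfacet
facet normal -0.156 -0.987 -0.046
outer loop
vertex 2.534 -3.865 -2.726
vertex 1.572 -3.738 -2.188
vertex 1.588 -3.633 -4.473
endloop
endfacet
facet normal 0.473 -0.116 0.873
outer loop
vertex 2.534 -3.865 -2.726
vertex 2.874 -1.714 -2.625
vertex 1.572 -3.738 -2.188
endloop
endfacet
facet normal 0.156 0.987 0.046
outer loop
vertex 1.912 -1.587 -2.087
vertex 2.874 -1.714 -2.625
vertex 0.966 -1.355 -3.834
endloop
endfacet
facet normal -0.473 0.116 -0.873
outer loop
vertex 1.928 -1.482 -4.372
vertex 1.588 -3.633 -4.473
vertex 0.966 -1.355 -3.834
endloop
endfacet
facet normal 0.156 0.987 0.046
outer loop
vertex 0.966 -1.355 -3.834
vertex 2.874 -1.714 -2.625
vertex 1.928 -1.482 -4.372
endloop
endfacet
facet normal 0.867 -0.114 -0.485
outer loop
vertex 1.928 -1.482 -4.372
vertex 2.534 -3.865 -2.726
vertex 1.588 -3.633 -4.473
endloop
endfacet
facet normal 0.867 -0.114 -0.485
outer loop
vertex 2.874 -1.714 -2.625
vertex 2.534 -3.865 -2.726
vertex 1.928 -1.482 -4.372
endloop
endfacet

endsolid


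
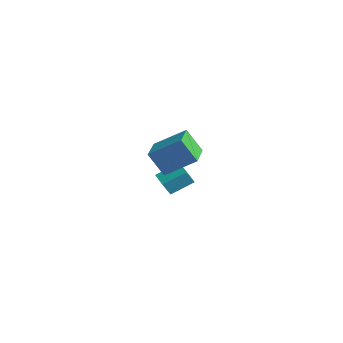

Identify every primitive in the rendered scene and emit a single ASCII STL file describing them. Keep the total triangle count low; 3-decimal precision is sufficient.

solid 
facet normal -0.406 -0.786 -0.466
outer loop
vertex -2.658 1.362 -3.773
vertex -3.137 1.886 -4.24
vertex -2.368 1.653 -4.517
endloop
endfacet
facet normal 0.848 -0.515 0.129
outer loop
vertex -2.658 1.362 -3.773
vertex -2.368 1.653 -4.517
vertex -2.065 2.509 -3.093
endloop
endfacet
facet normal 0.847 -0.516 0.130
outer loop
vertex -2.065 2.509 -3.093
vertex -2.368 1.653 -4.517
vertex -1.774 2.8 -3.837
endloop
endfacet
facet normal 0.407 0.785 0.466
outer loop
vertex -2.065 2.509 -3.093
vertex -1.774 2.8 -3.837
vertex -2.543 3.034 -3.56
endloop
endfacet
facet normal -0.406 -0.786 -0.466
outer loop
vertex -2.368 1.653 -4.517
vertex -3.137 1.886 -4.24
vertex -2.846 2.177 -4.984
endloop
endfacet
facet normal 0.720 0.038 -0.693
outer loop
vertex -2.368 1.653 -4.517
vertex -2.846 2.177 -4.984
vertex -1.774 2.8 -3.837
endloop
endfacet
facet normal 0.719 0.039 -0.694
outer loop
vertex -1.774 2.8 -3.837
vertex -2.846 2.177 -4.984
vertex -2.253 3.325 -4.304
endloop
endfacet
facet normal 0.407 0.786 0.466
outer loop
vertex -1.774 2.8 -3.837
vertex -2.253 3.325 -4.304
vertex -2.543 3.034 -3.56
endloop
endfacet
facet normal -0.407 -0.785 -0.466
outer loop
vertex -2.846 2.177 -4.984
vertex -3.137 1.886 -4.24
vertex -3.615 2.411 -4.707
endloop
endfacet
facet normal -0.128 0.554 -0.823
outer loop
vertex -2.846 2.177 -4.984
vertex -3.615 2.411 -4.707
vertex -2.253 3.325 -4.304
endloop
endfacet
facet normal -0.128 0.554 -0.823
outer loop
vertex -2.253 3.325 -4.304
vertex -3.615 2.411 -4.707
vertex -3.022 3.558 -4.027
endloop
endfacet
facet normal 0.406 0.786 0.466
outer loop
vertex -2.253 3.325 -4.304
vertex -3.022 3.558 -4.027
vertex -2.543 3.034 -3.56
endloop
endfacet
facet normal -0.407 -0.785 -0.466
outer loop
vertex -3.615 2.411 -4.707
vertex -3.137 1.886 -4.24
vertex -3.906 2.12 -3.963
endloop
endfacet
facet normal -0.847 0.515 -0.130
outer loop
vertex -3.615 2.411 -4.707
vertex -3.906 2.12 -3.963
vertex -3.022 3.558 -4.027
endloop
endfacet
facet normal -0.847 0.515 -0.129
outer loop
vertex -3.022 3.558 -4.027
vertex -3.906 2.12 -3.963
vertex -3.312 3.267 -3.283
endloop
endfacet
facet normal 0.406 0.786 0.466
outer loop
vertex -3.022 3.558 -4.027
vertex -3.312 3.267 -3.283
vertex -2.543 3.034 -3.56
endloop
endfacet
facet normal -0.407 -0.786 -0.466
outer loop
vertex -3.906 2.12 -3.963
vertex -3.137 1.886 -4.24
vertex -3.427 1.595 -3.496
endloop
endfacet
facet normal -0.719 -0.039 0.694
outer loop
vertex -3.906 2.12 -3.963
vertex -3.427 1.595 -3.496
vertex -3.312 3.267 -3.283
endloop
endfacet
facet normal -0.720 -0.039 0.693
outer loop
vertex -3.312 3.267 -3.283
vertex -3.427 1.595 -3.496
vertex -2.834 2.743 -2.816
endloop
endfacet
facet normal 0.406 0.786 0.466
outer loop
vertex -3.312 3.267 -3.283
vertex -2.834 2.743 -2.816
vertex -2.543 3.034 -3.56
endloop
endfacet
facet normal -0.406 -0.786 -0.466
outer loop
vertex -3.427 1.595 -3.496
vertex -3.137 1.886 -4.24
vertex -2.658 1.362 -3.773
endloop
endfacet
facet normal 0.129 -0.554 0.823
outer loop
vertex -3.427 1.595 -3.496
vertex -2.658 1.362 -3.773
vertex -2.834 2.743 -2.816
endloop
endfacet
facet normal 0.128 -0.554 0.823
outer loop
vertex -2.834 2.743 -2.816
vertex -2.658 1.362 -3.773
vertex -2.065 2.509 -3.093
endloop
endfacet
facet normal 0.407 0.785 0.466
outer loop
vertex -2.834 2.743 -2.816
vertex -2.065 2.509 -3.093
vertex -2.543 3.034 -3.56
endloop
endfacet
facet normal -0.580 0.791 -0.196
outer loop
vertex 1.266 -0.858 3.062
vertex 2.074 -0.568 1.844
vertex 0.123 -1.949 2.044
endloop
endfacet
facet normal -0.542 -0.195 0.817
outer loop
vertex 1.166 -3.372 2.396
vertex 1.266 -0.858 3.062
vertex 0.123 -1.949 2.044
endloop
endfacet
facet normal -0.580 0.791 -0.196
outer loop
vertex 0.123 -1.949 2.044
vertex 2.074 -0.568 1.844
vertex 0.93 -1.659 0.826
endloop
endfacet
facet normal -0.609 -0.580 -0.541
outer loop
vertex 0.93 -1.659 0.826
vertex 1.166 -3.372 2.396
vertex 0.123 -1.949 2.044
endloop
endfacet
facet normal 0.608 0.580 0.542
outer loop
vertex 1.266 -0.858 3.062
vertex 3.117 -1.991 2.196
vertex 2.074 -0.568 1.844
endloop
endfacet
facet normal -0.542 -0.195 0.818
outer loop
vertex 2.31 -2.281 3.414
vertex 1.266 -0.858 3.062
vertex 1.166 -3.372 2.396
endloop
endfacet
facet normal 0.608 0.580 0.541
outer loop
vertex 2.31 -2.281 3.414
vertex 3.117 -1.991 2.196
vertex 1.266 -0.858 3.062
endloop
endfacet
facet normal 0.542 0.195 -0.818
outer loop
vertex 2.074 -0.568 1.844
vertex 3.117 -1.991 2.196
vertex 0.93 -1.659 0.826
endloop
endfacet
facet normal -0.608 -0.580 -0.542
outer loop
vertex 1.974 -3.082 1.178
vertex 1.166 -3.372 2.396
vertex 0.93 -1.659 0.826
endloop
endfacet
facet normal 0.542 0.195 -0.818
outer loop
vertex 0.93 -1.659 0.826
vertex 3.117 -1.991 2.196
vertex 1.974 -3.082 1.178
endloop
endfacet
facet normal 0.580 -0.791 0.196
outer loop
vertex 1.974 -3.082 1.178
vertex 2.31 -2.281 3.414
vertex 1.166 -3.372 2.396
endloop
endfacet
facet normal 0.580 -0.791 0.196
outer loop
vertex 3.117 -1.991 2.196
vertex 2.31 -2.281 3.414
vertex 1.974 -3.082 1.178
endloop
endfacet

endsolid


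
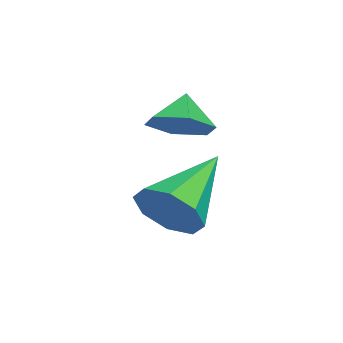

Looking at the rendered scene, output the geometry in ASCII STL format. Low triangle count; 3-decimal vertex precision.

solid 
facet normal 0.676 -0.060 -0.734
outer loop
vertex 0.469 1.231 -2.453
vertex 0.021 1.79 -2.911
vertex 0.624 2.063 -2.378
endloop
endfacet
facet normal 0.179 -0.121 0.976
outer loop
vertex 0.469 1.231 -2.453
vertex 0.624 2.063 -2.378
vertex -0.661 1.85 -2.169
endloop
endfacet
facet normal 0.676 -0.061 -0.734
outer loop
vertex 0.624 2.063 -2.378
vertex 0.021 1.79 -2.911
vertex 0.177 2.622 -2.836
endloop
endfacet
facet normal 0.018 0.642 0.766
outer loop
vertex 0.624 2.063 -2.378
vertex 0.177 2.622 -2.836
vertex -0.661 1.85 -2.169
endloop
endfacet
facet normal 0.676 -0.060 -0.735
outer loop
vertex 0.177 2.622 -2.836
vertex 0.021 1.79 -2.911
vertex -0.427 2.348 -3.369
endloop
endfacet
facet normal -0.559 0.799 0.223
outer loop
vertex 0.177 2.622 -2.836
vertex -0.427 2.348 -3.369
vertex -0.661 1.85 -2.169
endloop
endfacet
facet normal 0.676 -0.060 -0.734
outer loop
vertex -0.427 2.348 -3.369
vertex 0.021 1.79 -2.911
vertex -0.582 1.516 -3.444
endloop
endfacet
facet normal -0.975 0.192 -0.111
outer loop
vertex -0.427 2.348 -3.369
vertex -0.582 1.516 -3.444
vertex -0.661 1.85 -2.169
endloop
endfacet
facet normal 0.676 -0.060 -0.734
outer loop
vertex -0.582 1.516 -3.444
vertex 0.021 1.79 -2.911
vertex -0.134 0.957 -2.986
endloop
endfacet
facet normal -0.815 -0.572 0.099
outer loop
vertex -0.582 1.516 -3.444
vertex -0.134 0.957 -2.986
vertex -0.661 1.85 -2.169
endloop
endfacet
facet normal 0.676 -0.060 -0.734
outer loop
vertex -0.134 0.957 -2.986
vertex 0.021 1.79 -2.911
vertex 0.469 1.231 -2.453
endloop
endfacet
facet normal -0.237 -0.728 0.643
outer loop
vertex -0.134 0.957 -2.986
vertex 0.469 1.231 -2.453
vertex -0.661 1.85 -2.169
endloop
endfacet
facet normal 0.811 -0.410 -0.417
outer loop
vertex 2.941 1.925 -3.588
vertex 2.502 1.839 -4.358
vertex 3.01 2.47 -3.99
endloop
endfacet
facet normal 0.248 0.555 0.794
outer loop
vertex 2.941 1.925 -3.588
vertex 3.01 2.47 -3.99
vertex 0.758 2.721 -3.462
endloop
endfacet
facet normal 0.811 -0.410 -0.417
outer loop
vertex 3.01 2.47 -3.99
vertex 2.502 1.839 -4.358
vertex 2.782 2.647 -4.607
endloop
endfacet
facet normal 0.158 0.963 0.218
outer loop
vertex 3.01 2.47 -3.99
vertex 2.782 2.647 -4.607
vertex 0.758 2.721 -3.462
endloop
endfacet
facet normal 0.811 -0.410 -0.417
outer loop
vertex 2.782 2.647 -4.607
vertex 2.502 1.839 -4.358
vertex 2.39 2.35 -5.078
endloop
endfacet
facet normal -0.195 0.895 -0.402
outer loop
vertex 2.782 2.647 -4.607
vertex 2.39 2.35 -5.078
vertex 0.758 2.721 -3.462
endloop
endfacet
facet normal 0.812 -0.409 -0.417
outer loop
vertex 2.39 2.35 -5.078
vertex 2.502 1.839 -4.358
vertex 2.064 1.754 -5.128
endloop
endfacet
facet normal -0.602 0.388 -0.697
outer loop
vertex 2.39 2.35 -5.078
vertex 2.064 1.754 -5.128
vertex 0.758 2.721 -3.462
endloop
endfacet
facet normal 0.811 -0.410 -0.416
outer loop
vertex 2.064 1.754 -5.128
vertex 2.502 1.839 -4.358
vertex 1.994 1.208 -4.726
endloop
endfacet
facet normal -0.827 -0.260 -0.498
outer loop
vertex 2.064 1.754 -5.128
vertex 1.994 1.208 -4.726
vertex 0.758 2.721 -3.462
endloop
endfacet
facet normal 0.811 -0.410 -0.417
outer loop
vertex 1.994 1.208 -4.726
vertex 2.502 1.839 -4.358
vertex 2.222 1.032 -4.109
endloop
endfacet
facet normal -0.738 -0.670 0.081
outer loop
vertex 1.994 1.208 -4.726
vertex 2.222 1.032 -4.109
vertex 0.758 2.721 -3.462
endloop
endfacet
facet normal 0.811 -0.410 -0.417
outer loop
vertex 2.222 1.032 -4.109
vertex 2.502 1.839 -4.358
vertex 2.614 1.329 -3.638
endloop
endfacet
facet normal -0.385 -0.602 0.700
outer loop
vertex 2.222 1.032 -4.109
vertex 2.614 1.329 -3.638
vertex 0.758 2.721 -3.462
endloop
endfacet
facet normal 0.811 -0.410 -0.417
outer loop
vertex 2.614 1.329 -3.638
vertex 2.502 1.839 -4.358
vertex 2.941 1.925 -3.588
endloop
endfacet
facet normal 0.022 -0.096 0.995
outer loop
vertex 2.614 1.329 -3.638
vertex 2.941 1.925 -3.588
vertex 0.758 2.721 -3.462
endloop
endfacet

endsolid


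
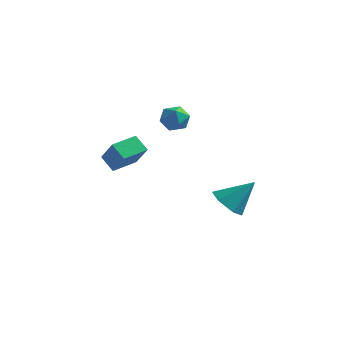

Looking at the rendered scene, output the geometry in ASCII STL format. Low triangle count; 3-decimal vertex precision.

solid 
facet normal -0.564 -0.440 -0.699
outer loop
vertex 1.845 1.839 -3.424
vertex 1.104 1.796 -2.799
vertex 1.21 2.571 -3.373
endloop
endfacet
facet normal 0.693 0.626 -0.358
outer loop
vertex 1.845 1.839 -3.424
vertex 1.21 2.571 -3.373
vertex 2.136 2.604 -1.521
endloop
endfacet
facet normal -0.563 -0.441 -0.699
outer loop
vertex 1.21 2.571 -3.373
vertex 1.104 1.796 -2.799
vertex 0.469 2.528 -2.749
endloop
endfacet
facet normal -0.051 0.999 0.008
outer loop
vertex 1.21 2.571 -3.373
vertex 0.469 2.528 -2.749
vertex 2.136 2.604 -1.521
endloop
endfacet
facet normal -0.564 -0.441 -0.698
outer loop
vertex 0.469 2.528 -2.749
vertex 1.104 1.796 -2.799
vertex 0.364 1.753 -2.174
endloop
endfacet
facet normal -0.509 0.556 0.657
outer loop
vertex 0.469 2.528 -2.749
vertex 0.364 1.753 -2.174
vertex 2.136 2.604 -1.521
endloop
endfacet
facet normal -0.564 -0.441 -0.698
outer loop
vertex 0.364 1.753 -2.174
vertex 1.104 1.796 -2.799
vertex 0.999 1.022 -2.225
endloop
endfacet
facet normal -0.222 -0.259 0.940
outer loop
vertex 0.364 1.753 -2.174
vertex 0.999 1.022 -2.225
vertex 2.136 2.604 -1.521
endloop
endfacet
facet normal -0.563 -0.442 -0.698
outer loop
vertex 0.999 1.022 -2.225
vertex 1.104 1.796 -2.799
vertex 1.739 1.065 -2.849
endloop
endfacet
facet normal 0.521 -0.631 0.575
outer loop
vertex 0.999 1.022 -2.225
vertex 1.739 1.065 -2.849
vertex 2.136 2.604 -1.521
endloop
endfacet
facet normal -0.563 -0.442 -0.698
outer loop
vertex 1.739 1.065 -2.849
vertex 1.104 1.796 -2.799
vertex 1.845 1.839 -3.424
endloop
endfacet
facet normal 0.979 -0.189 -0.074
outer loop
vertex 1.739 1.065 -2.849
vertex 1.845 1.839 -3.424
vertex 2.136 2.604 -1.521
endloop
endfacet
facet normal -0.543 0.330 -0.772
outer loop
vertex -2.913 -2.844 1.476
vertex -2.376 -1.646 1.611
vertex -2.208 -3.092 0.874
endloop
endfacet
facet normal -0.407 -0.908 -0.103
outer loop
vertex -1.384 -3.594 2.049
vertex -2.913 -2.844 1.476
vertex -2.208 -3.092 0.874
endloop
endfacet
facet normal -0.542 0.331 -0.772
outer loop
vertex -2.208 -3.092 0.874
vertex -2.376 -1.646 1.611
vertex -1.671 -1.894 1.01
endloop
endfacet
facet normal 0.735 -0.259 -0.626
outer loop
vertex -1.671 -1.894 1.01
vertex -1.384 -3.594 2.049
vertex -2.208 -3.092 0.874
endloop
endfacet
facet normal -0.735 0.259 0.626
outer loop
vertex -2.913 -2.844 1.476
vertex -1.552 -2.148 2.786
vertex -2.376 -1.646 1.611
endloop
endfacet
facet normal -0.407 -0.908 -0.103
outer loop
vertex -2.089 -3.346 2.65
vertex -2.913 -2.844 1.476
vertex -1.384 -3.594 2.049
endloop
endfacet
facet normal -0.735 0.258 0.627
outer loop
vertex -2.089 -3.346 2.65
vertex -1.552 -2.148 2.786
vertex -2.913 -2.844 1.476
endloop
endfacet
facet normal 0.407 0.908 0.103
outer loop
vertex -2.376 -1.646 1.611
vertex -1.552 -2.148 2.786
vertex -1.671 -1.894 1.01
endloop
endfacet
facet normal 0.735 -0.259 -0.627
outer loop
vertex -0.847 -2.396 2.184
vertex -1.384 -3.594 2.049
vertex -1.671 -1.894 1.01
endloop
endfacet
facet normal 0.407 0.908 0.103
outer loop
vertex -1.671 -1.894 1.01
vertex -1.552 -2.148 2.786
vertex -0.847 -2.396 2.184
endloop
endfacet
facet normal 0.542 -0.330 0.773
outer loop
vertex -0.847 -2.396 2.184
vertex -2.089 -3.346 2.65
vertex -1.384 -3.594 2.049
endloop
endfacet
facet normal 0.543 -0.331 0.772
outer loop
vertex -1.552 -2.148 2.786
vertex -2.089 -3.346 2.65
vertex -0.847 -2.396 2.184
endloop
endfacet
facet normal -0.774 0.402 -0.490
outer loop
vertex -0.581 -0.323 2.821
vertex -1.064 -0.766 3.221
vertex -0.871 -0.072 3.485
endloop
endfacet
facet normal -0.237 0.870 -0.433
outer loop
vertex -0.581 -0.323 2.821
vertex -0.871 -0.072 3.485
vertex -0.131 0.048 3.32
endloop
endfacet
facet normal 0.340 0.582 -0.739
outer loop
vertex -0.581 -0.323 2.821
vertex -0.131 0.048 3.32
vertex 0.133 -0.572 2.953
endloop
endfacet
facet normal 0.160 -0.064 -0.985
outer loop
vertex -0.581 -0.323 2.821
vertex 0.133 -0.572 2.953
vertex -0.443 -1.075 2.892
endloop
endfacet
facet normal -0.528 -0.175 -0.831
outer loop
vertex -0.581 -0.323 2.821
vertex -0.443 -1.075 2.892
vertex -1.064 -0.766 3.221
endloop
endfacet
facet normal -0.098 0.961 0.261
outer loop
vertex -0.131 0.048 3.32
vertex -0.871 -0.072 3.485
vertex -0.337 -0.165 4.028
endloop
endfacet
facet normal -0.964 0.204 0.168
outer loop
vertex -0.871 -0.072 3.485
vertex -1.064 -0.766 3.221
vertex -0.913 -0.668 3.967
endloop
endfacet
facet normal -0.566 -0.729 -0.384
outer loop
vertex -1.064 -0.766 3.221
vertex -0.443 -1.075 2.892
vertex -0.649 -1.288 3.6
endloop
endfacet
facet normal 0.547 -0.549 -0.632
outer loop
vertex -0.443 -1.075 2.892
vertex 0.133 -0.572 2.953
vertex 0.091 -1.168 3.435
endloop
endfacet
facet normal 0.837 0.495 -0.234
outer loop
vertex 0.133 -0.572 2.953
vertex -0.131 0.048 3.32
vertex 0.284 -0.474 3.699
endloop
endfacet
facet normal -0.160 0.064 0.985
outer loop
vertex -0.199 -0.917 4.099
vertex -0.337 -0.165 4.028
vertex -0.913 -0.668 3.967
endloop
endfacet
facet normal -0.340 -0.582 0.739
outer loop
vertex -0.199 -0.917 4.099
vertex -0.913 -0.668 3.967
vertex -0.649 -1.288 3.6
endloop
endfacet
facet normal 0.237 -0.870 0.433
outer loop
vertex -0.199 -0.917 4.099
vertex -0.649 -1.288 3.6
vertex 0.091 -1.168 3.435
endloop
endfacet
facet normal 0.774 -0.402 0.490
outer loop
vertex -0.199 -0.917 4.099
vertex 0.091 -1.168 3.435
vertex 0.284 -0.474 3.699
endloop
endfacet
facet normal 0.528 0.175 0.831
outer loop
vertex -0.199 -0.917 4.099
vertex 0.284 -0.474 3.699
vertex -0.337 -0.165 4.028
endloop
endfacet
facet normal -0.547 0.549 0.632
outer loop
vertex -0.913 -0.668 3.967
vertex -0.337 -0.165 4.028
vertex -0.871 -0.072 3.485
endloop
endfacet
facet normal -0.837 -0.495 0.234
outer loop
vertex -0.649 -1.288 3.6
vertex -0.913 -0.668 3.967
vertex -1.064 -0.766 3.221
endloop
endfacet
facet normal 0.098 -0.961 -0.261
outer loop
vertex 0.091 -1.168 3.435
vertex -0.649 -1.288 3.6
vertex -0.443 -1.075 2.892
endloop
endfacet
facet normal 0.964 -0.204 -0.168
outer loop
vertex 0.284 -0.474 3.699
vertex 0.091 -1.168 3.435
vertex 0.133 -0.572 2.953
endloop
endfacet
facet normal 0.566 0.729 0.384
outer loop
vertex -0.337 -0.165 4.028
vertex 0.284 -0.474 3.699
vertex -0.131 0.048 3.32
endloop
endfacet

endsolid
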